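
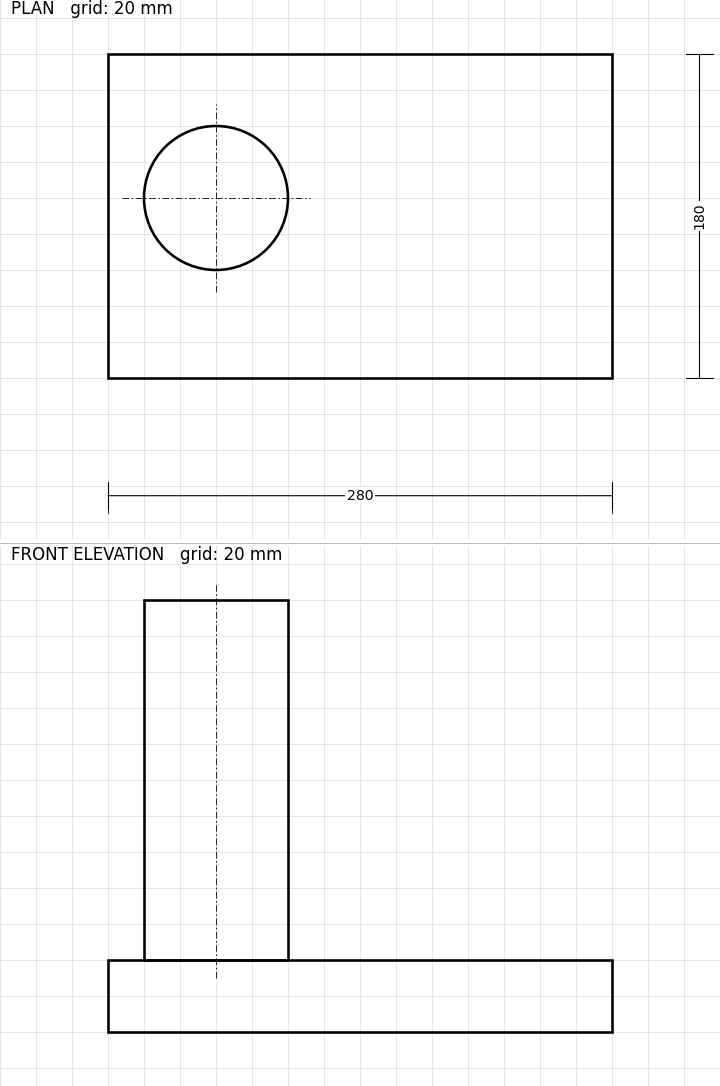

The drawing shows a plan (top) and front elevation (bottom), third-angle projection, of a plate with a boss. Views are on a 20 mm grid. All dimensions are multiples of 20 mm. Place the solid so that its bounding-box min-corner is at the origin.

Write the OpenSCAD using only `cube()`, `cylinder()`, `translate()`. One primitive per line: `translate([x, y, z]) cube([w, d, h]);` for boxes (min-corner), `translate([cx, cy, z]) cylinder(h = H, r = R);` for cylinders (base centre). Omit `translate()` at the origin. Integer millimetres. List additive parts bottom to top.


cube([280, 180, 40]);
translate([60, 100, 40]) cylinder(h = 200, r = 40);


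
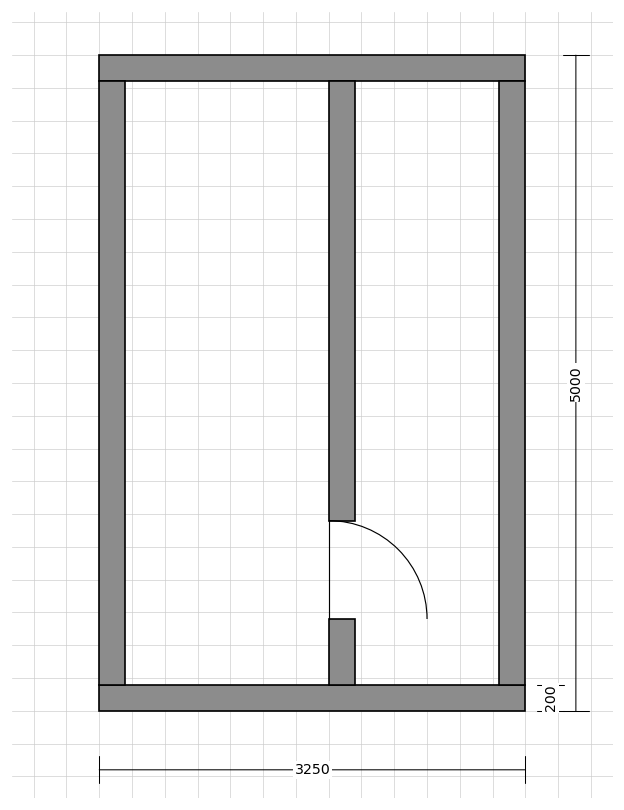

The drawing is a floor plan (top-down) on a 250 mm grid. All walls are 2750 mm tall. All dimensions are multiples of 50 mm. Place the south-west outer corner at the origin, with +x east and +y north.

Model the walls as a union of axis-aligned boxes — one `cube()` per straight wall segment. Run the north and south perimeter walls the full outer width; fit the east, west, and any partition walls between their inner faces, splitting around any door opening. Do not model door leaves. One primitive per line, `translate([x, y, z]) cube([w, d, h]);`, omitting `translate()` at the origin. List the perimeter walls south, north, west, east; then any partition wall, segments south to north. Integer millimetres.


cube([3250, 200, 2750]);
translate([0, 4800, 0]) cube([3250, 200, 2750]);
translate([0, 200, 0]) cube([200, 4600, 2750]);
translate([3050, 200, 0]) cube([200, 4600, 2750]);
translate([1750, 200, 0]) cube([200, 500, 2750]);
translate([1750, 1450, 0]) cube([200, 3350, 2750]);


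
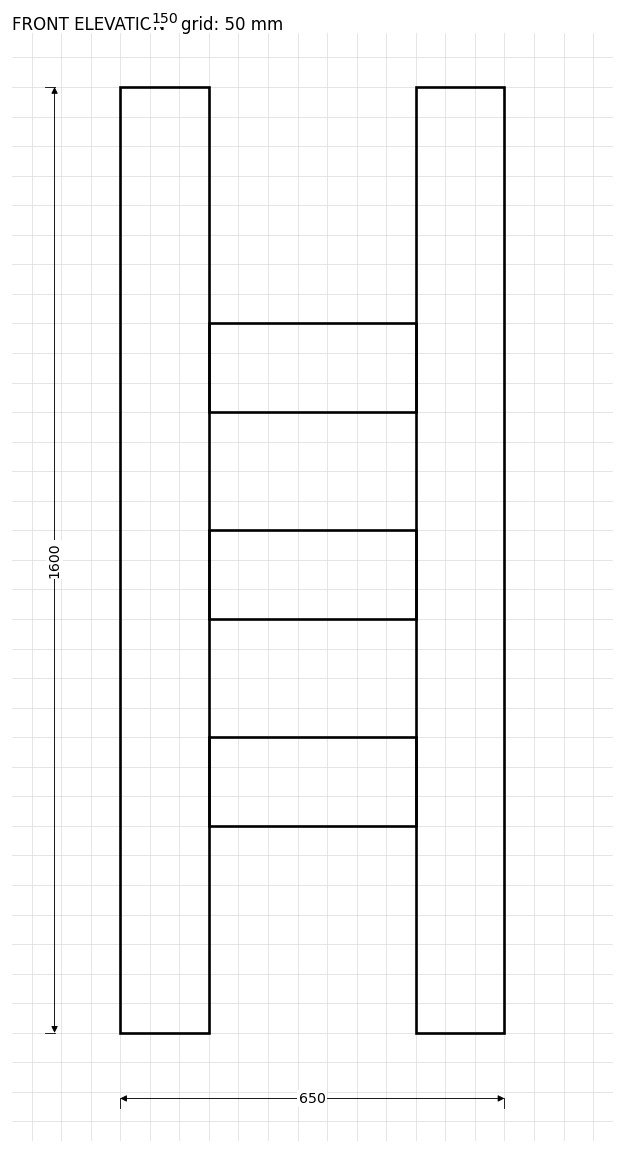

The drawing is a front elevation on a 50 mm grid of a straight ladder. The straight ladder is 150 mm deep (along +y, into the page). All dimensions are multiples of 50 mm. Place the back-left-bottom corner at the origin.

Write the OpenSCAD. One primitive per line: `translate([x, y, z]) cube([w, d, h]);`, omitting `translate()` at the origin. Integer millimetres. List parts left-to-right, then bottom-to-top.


cube([150, 150, 1600]);
translate([150, 0, 350]) cube([350, 150, 150]);
translate([150, 0, 700]) cube([350, 150, 150]);
translate([150, 0, 1050]) cube([350, 150, 150]);
translate([500, 0, 0]) cube([150, 150, 1600]);


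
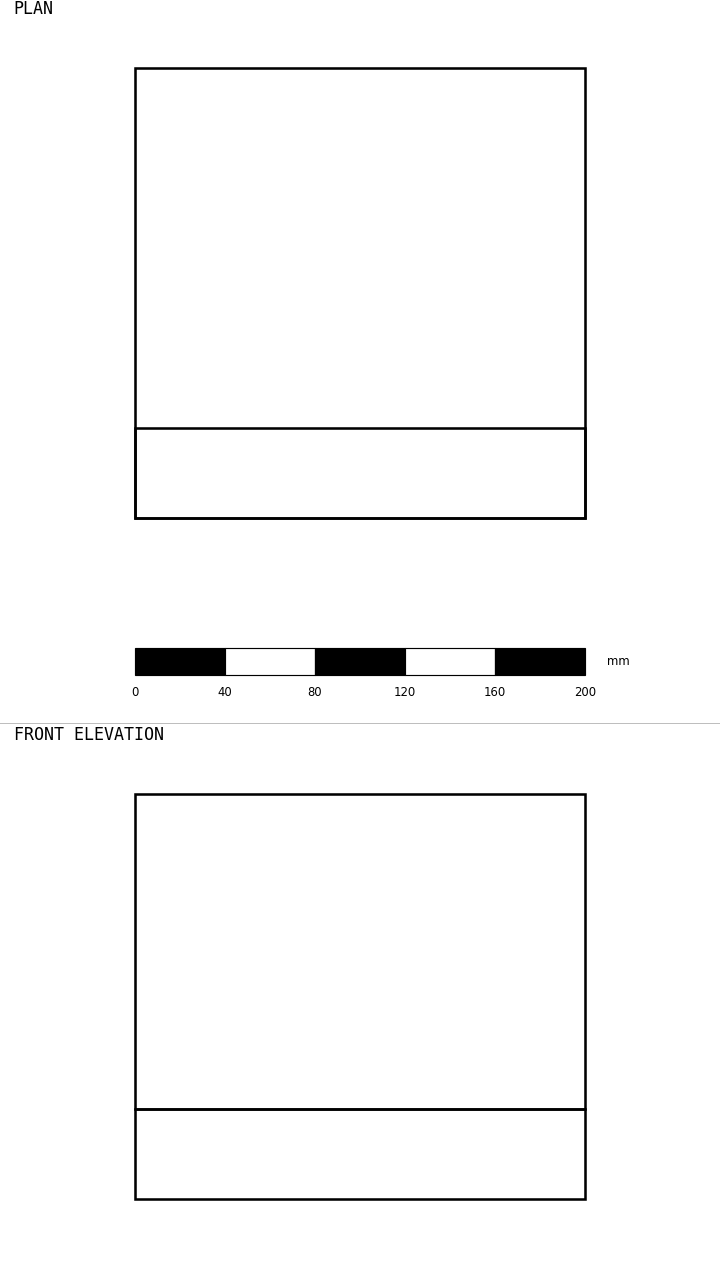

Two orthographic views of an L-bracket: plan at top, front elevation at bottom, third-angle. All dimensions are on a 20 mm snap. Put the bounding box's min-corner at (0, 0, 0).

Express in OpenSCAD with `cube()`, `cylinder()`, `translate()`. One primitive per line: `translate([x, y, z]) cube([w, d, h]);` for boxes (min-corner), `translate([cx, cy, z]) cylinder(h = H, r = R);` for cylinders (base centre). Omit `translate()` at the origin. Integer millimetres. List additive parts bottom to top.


cube([200, 200, 40]);
translate([0, 0, 40]) cube([200, 40, 140]);


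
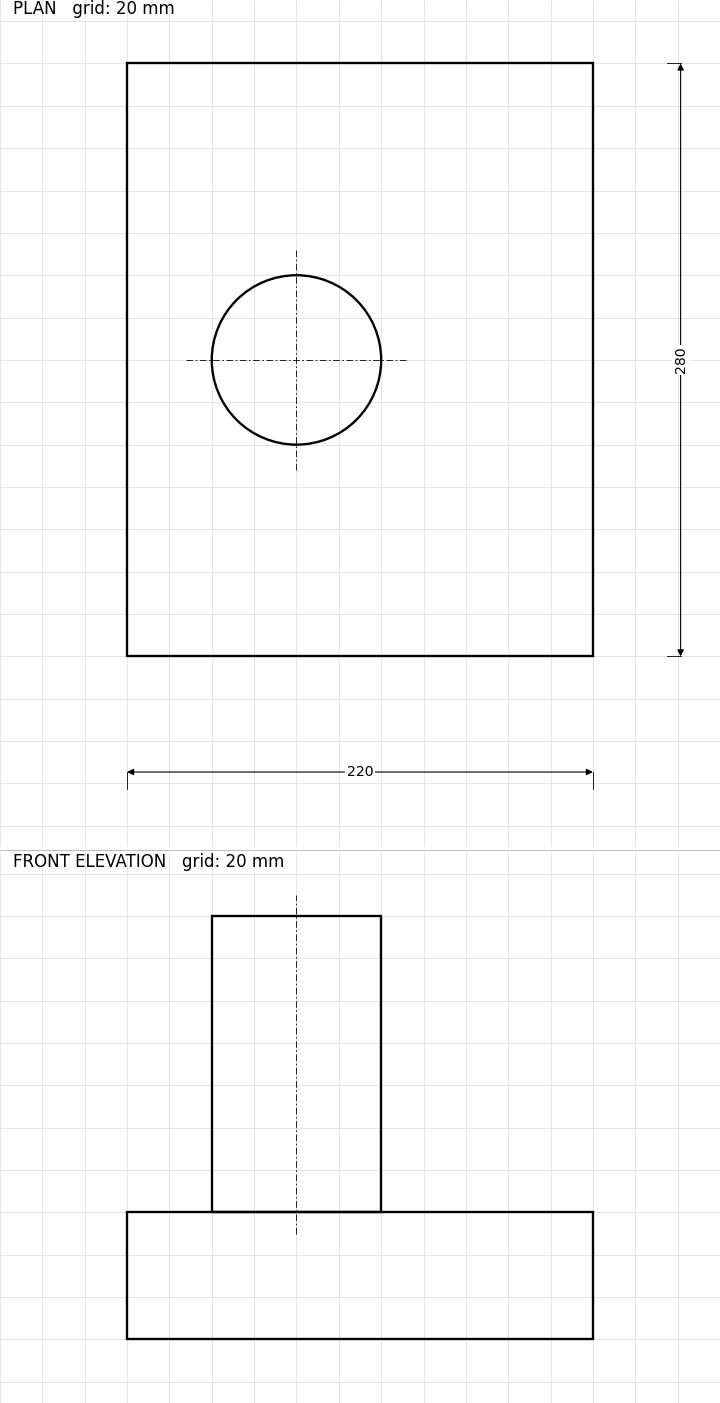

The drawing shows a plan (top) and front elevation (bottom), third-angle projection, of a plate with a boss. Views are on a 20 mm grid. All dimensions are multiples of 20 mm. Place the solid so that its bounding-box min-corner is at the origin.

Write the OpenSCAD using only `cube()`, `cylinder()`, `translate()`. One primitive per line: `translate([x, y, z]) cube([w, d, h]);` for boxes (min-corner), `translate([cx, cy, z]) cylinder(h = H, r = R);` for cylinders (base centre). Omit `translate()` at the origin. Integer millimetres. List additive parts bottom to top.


cube([220, 280, 60]);
translate([80, 140, 60]) cylinder(h = 140, r = 40);


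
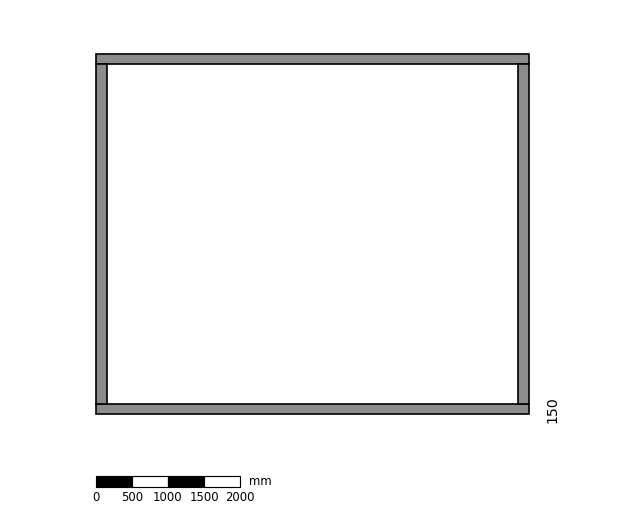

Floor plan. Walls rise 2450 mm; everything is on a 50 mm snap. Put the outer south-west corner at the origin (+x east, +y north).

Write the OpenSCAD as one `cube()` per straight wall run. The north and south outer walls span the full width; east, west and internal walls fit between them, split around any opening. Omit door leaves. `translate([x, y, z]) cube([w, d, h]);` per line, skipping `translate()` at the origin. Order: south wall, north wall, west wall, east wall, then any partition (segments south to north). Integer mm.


cube([6000, 150, 2450]);
translate([0, 4850, 0]) cube([6000, 150, 2450]);
translate([0, 150, 0]) cube([150, 4700, 2450]);
translate([5850, 150, 0]) cube([150, 4700, 2450]);


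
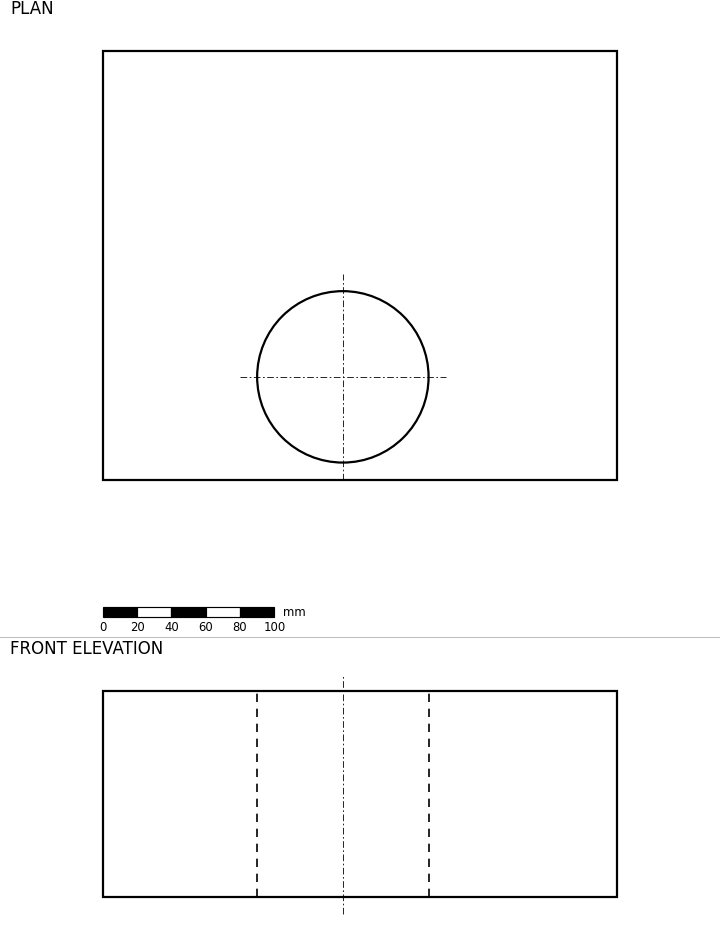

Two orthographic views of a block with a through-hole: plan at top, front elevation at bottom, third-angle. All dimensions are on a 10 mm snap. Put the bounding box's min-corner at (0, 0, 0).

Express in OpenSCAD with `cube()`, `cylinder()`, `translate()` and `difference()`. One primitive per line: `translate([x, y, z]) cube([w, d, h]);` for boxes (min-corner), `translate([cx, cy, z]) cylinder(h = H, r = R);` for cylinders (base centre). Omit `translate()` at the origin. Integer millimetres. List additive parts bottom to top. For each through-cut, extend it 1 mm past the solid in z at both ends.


difference() {
  cube([300, 250, 120]);
  translate([140, 60, -1]) cylinder(h = 122, r = 50);
}


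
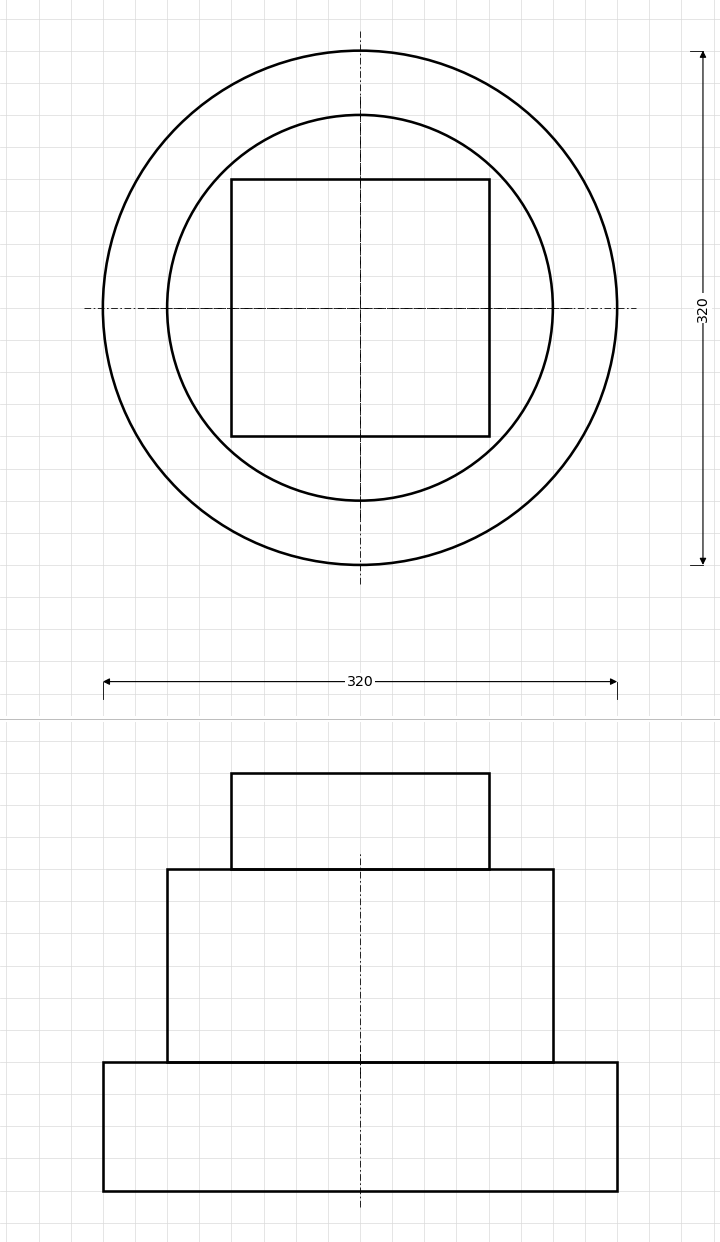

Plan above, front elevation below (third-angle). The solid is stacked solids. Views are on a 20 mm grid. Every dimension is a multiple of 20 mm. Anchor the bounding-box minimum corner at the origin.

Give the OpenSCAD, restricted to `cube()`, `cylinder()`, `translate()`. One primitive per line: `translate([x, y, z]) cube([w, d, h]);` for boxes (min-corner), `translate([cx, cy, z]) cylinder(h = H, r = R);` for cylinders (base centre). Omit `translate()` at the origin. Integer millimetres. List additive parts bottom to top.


translate([160, 160, 0]) cylinder(h = 80, r = 160);
translate([160, 160, 80]) cylinder(h = 120, r = 120);
translate([80, 80, 200]) cube([160, 160, 60]);


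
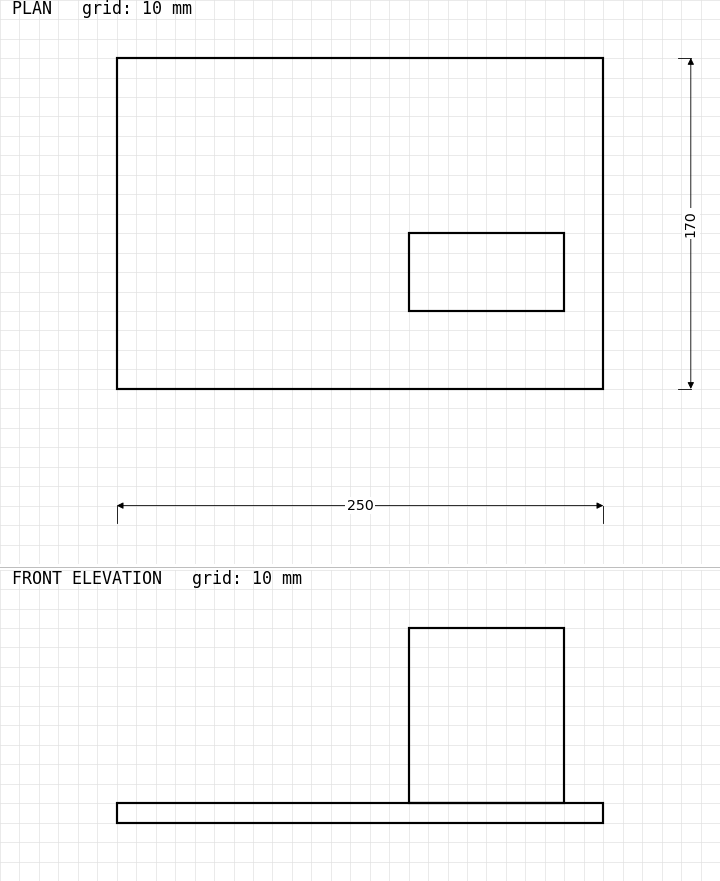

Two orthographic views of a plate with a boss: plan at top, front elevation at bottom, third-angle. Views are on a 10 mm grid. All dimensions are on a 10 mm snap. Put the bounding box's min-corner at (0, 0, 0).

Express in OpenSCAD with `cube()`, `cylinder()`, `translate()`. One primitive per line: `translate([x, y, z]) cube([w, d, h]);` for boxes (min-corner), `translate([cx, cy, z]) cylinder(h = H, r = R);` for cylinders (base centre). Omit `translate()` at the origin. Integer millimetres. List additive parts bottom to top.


cube([250, 170, 10]);
translate([150, 40, 10]) cube([80, 40, 90]);


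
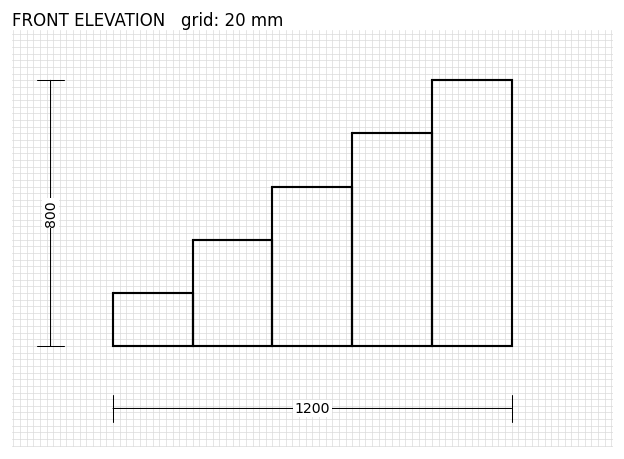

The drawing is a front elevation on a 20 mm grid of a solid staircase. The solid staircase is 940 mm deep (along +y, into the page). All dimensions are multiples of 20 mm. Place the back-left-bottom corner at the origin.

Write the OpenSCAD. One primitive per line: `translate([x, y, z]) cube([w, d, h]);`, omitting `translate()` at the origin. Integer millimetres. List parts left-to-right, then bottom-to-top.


cube([240, 940, 160]);
translate([240, 0, 0]) cube([240, 940, 320]);
translate([480, 0, 0]) cube([240, 940, 480]);
translate([720, 0, 0]) cube([240, 940, 640]);
translate([960, 0, 0]) cube([240, 940, 800]);


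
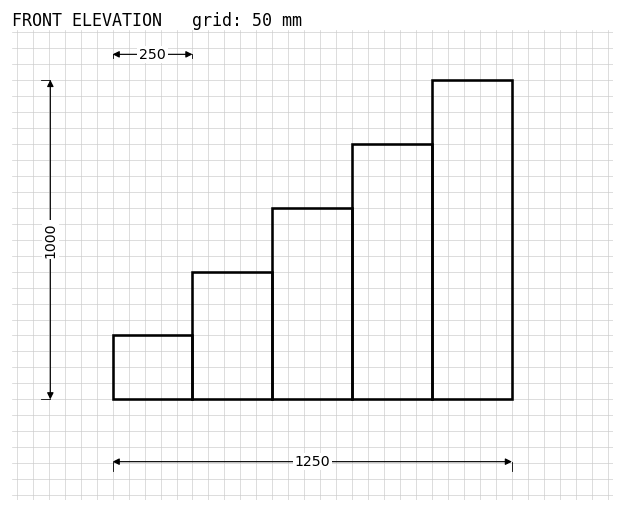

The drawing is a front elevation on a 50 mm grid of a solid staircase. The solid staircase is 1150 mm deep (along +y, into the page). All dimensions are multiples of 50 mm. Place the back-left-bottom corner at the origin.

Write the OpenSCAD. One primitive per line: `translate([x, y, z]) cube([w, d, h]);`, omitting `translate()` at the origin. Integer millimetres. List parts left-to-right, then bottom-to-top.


cube([250, 1150, 200]);
translate([250, 0, 0]) cube([250, 1150, 400]);
translate([500, 0, 0]) cube([250, 1150, 600]);
translate([750, 0, 0]) cube([250, 1150, 800]);
translate([1000, 0, 0]) cube([250, 1150, 1000]);


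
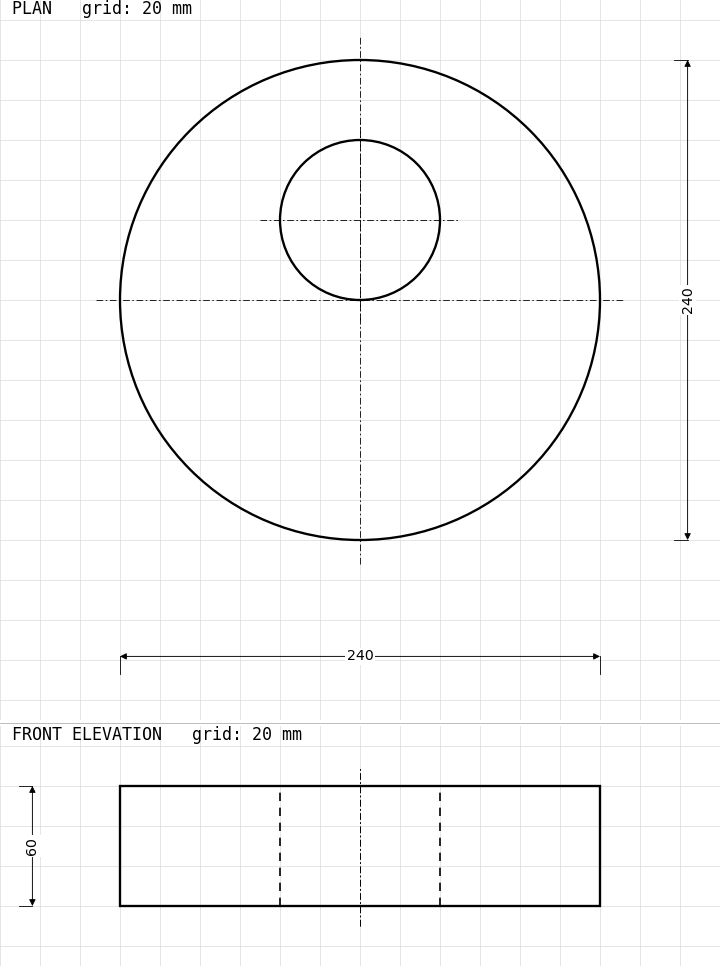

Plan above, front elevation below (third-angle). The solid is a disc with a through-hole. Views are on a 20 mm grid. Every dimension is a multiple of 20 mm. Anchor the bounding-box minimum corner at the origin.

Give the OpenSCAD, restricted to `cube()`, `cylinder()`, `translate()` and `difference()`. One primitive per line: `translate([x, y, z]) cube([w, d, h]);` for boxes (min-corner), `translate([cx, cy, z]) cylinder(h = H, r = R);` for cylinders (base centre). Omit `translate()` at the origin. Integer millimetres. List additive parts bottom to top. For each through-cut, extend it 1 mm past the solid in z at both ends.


difference() {
  translate([120, 120, 0]) cylinder(h = 60, r = 120);
  translate([120, 160, -1]) cylinder(h = 62, r = 40);
}


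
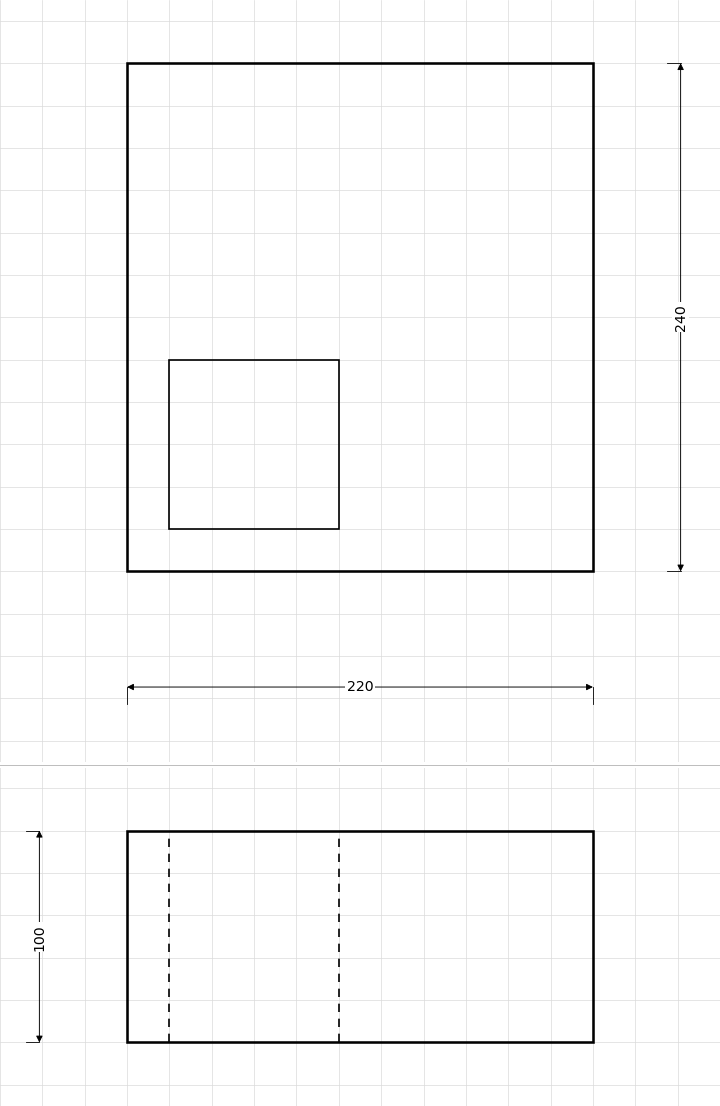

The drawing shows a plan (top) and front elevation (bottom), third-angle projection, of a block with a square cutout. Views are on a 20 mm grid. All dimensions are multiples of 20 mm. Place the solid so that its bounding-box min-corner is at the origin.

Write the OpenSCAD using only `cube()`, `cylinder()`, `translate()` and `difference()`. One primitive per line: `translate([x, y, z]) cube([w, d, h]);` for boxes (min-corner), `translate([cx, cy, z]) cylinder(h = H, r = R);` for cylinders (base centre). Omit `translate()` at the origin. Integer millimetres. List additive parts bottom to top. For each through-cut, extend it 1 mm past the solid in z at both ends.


difference() {
  cube([220, 240, 100]);
  translate([20, 20, -1]) cube([80, 80, 102]);
}


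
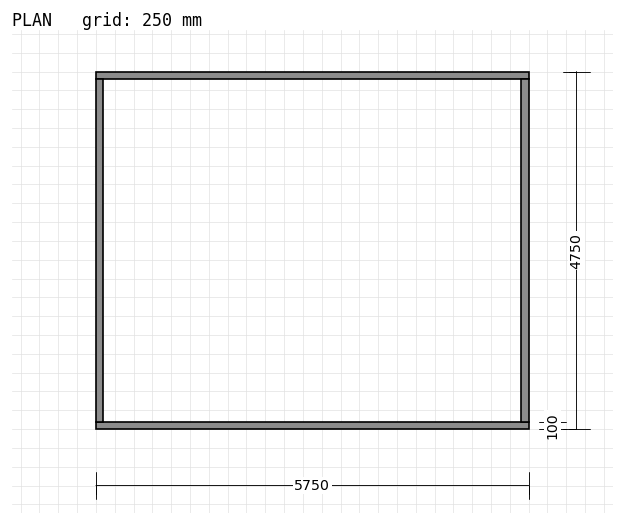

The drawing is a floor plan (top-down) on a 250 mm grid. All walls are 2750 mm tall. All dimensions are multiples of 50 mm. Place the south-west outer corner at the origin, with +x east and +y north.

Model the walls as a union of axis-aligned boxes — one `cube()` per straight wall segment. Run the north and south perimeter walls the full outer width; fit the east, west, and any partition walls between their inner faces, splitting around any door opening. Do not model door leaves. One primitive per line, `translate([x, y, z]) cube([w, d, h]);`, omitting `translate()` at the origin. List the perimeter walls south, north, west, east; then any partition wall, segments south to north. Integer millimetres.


cube([5750, 100, 2750]);
translate([0, 4650, 0]) cube([5750, 100, 2750]);
translate([0, 100, 0]) cube([100, 4550, 2750]);
translate([5650, 100, 0]) cube([100, 4550, 2750]);


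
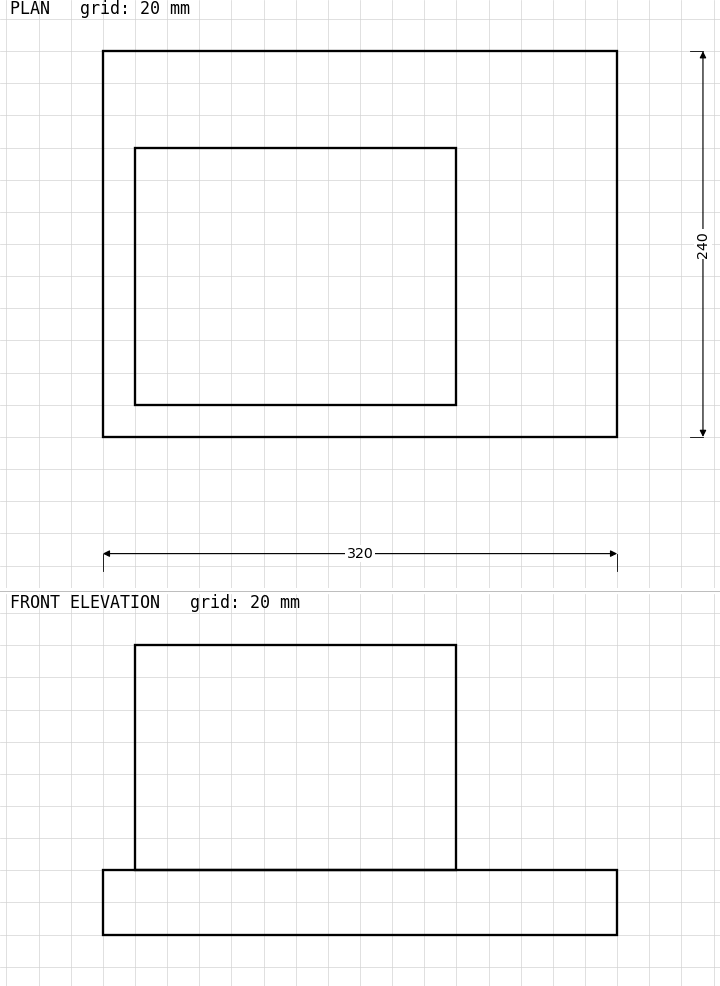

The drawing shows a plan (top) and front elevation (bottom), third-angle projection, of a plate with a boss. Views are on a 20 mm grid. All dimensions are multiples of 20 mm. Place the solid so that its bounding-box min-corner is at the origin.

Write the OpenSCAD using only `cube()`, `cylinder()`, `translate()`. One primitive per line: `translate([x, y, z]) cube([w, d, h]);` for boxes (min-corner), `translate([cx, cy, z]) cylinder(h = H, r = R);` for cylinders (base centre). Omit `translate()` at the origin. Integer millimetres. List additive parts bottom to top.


cube([320, 240, 40]);
translate([20, 20, 40]) cube([200, 160, 140]);


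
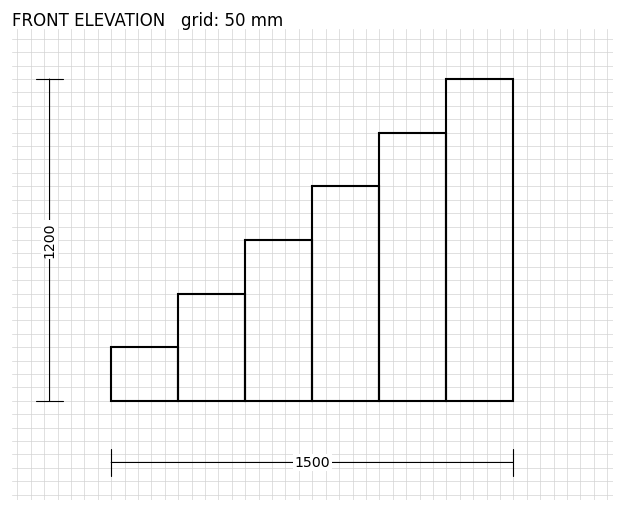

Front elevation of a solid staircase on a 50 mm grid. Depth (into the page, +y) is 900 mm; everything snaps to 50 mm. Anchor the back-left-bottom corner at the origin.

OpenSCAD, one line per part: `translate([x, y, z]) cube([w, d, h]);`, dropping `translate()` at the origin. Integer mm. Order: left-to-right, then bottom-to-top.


cube([250, 900, 200]);
translate([250, 0, 0]) cube([250, 900, 400]);
translate([500, 0, 0]) cube([250, 900, 600]);
translate([750, 0, 0]) cube([250, 900, 800]);
translate([1000, 0, 0]) cube([250, 900, 1000]);
translate([1250, 0, 0]) cube([250, 900, 1200]);


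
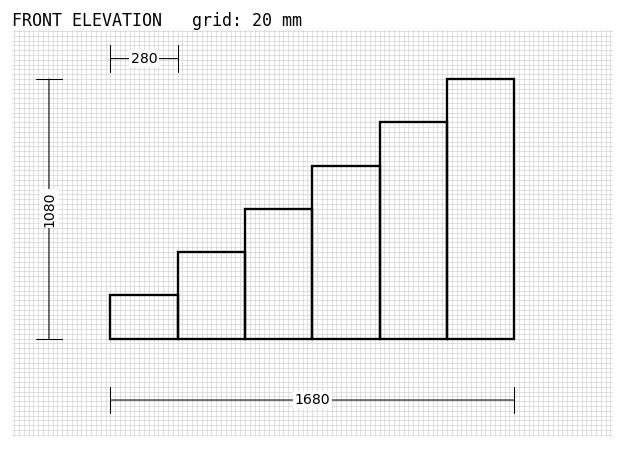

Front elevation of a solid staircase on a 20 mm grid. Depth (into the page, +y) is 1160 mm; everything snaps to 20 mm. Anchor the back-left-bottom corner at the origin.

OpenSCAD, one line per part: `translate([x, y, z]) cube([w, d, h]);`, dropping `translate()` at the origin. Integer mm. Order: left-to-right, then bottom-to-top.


cube([280, 1160, 180]);
translate([280, 0, 0]) cube([280, 1160, 360]);
translate([560, 0, 0]) cube([280, 1160, 540]);
translate([840, 0, 0]) cube([280, 1160, 720]);
translate([1120, 0, 0]) cube([280, 1160, 900]);
translate([1400, 0, 0]) cube([280, 1160, 1080]);


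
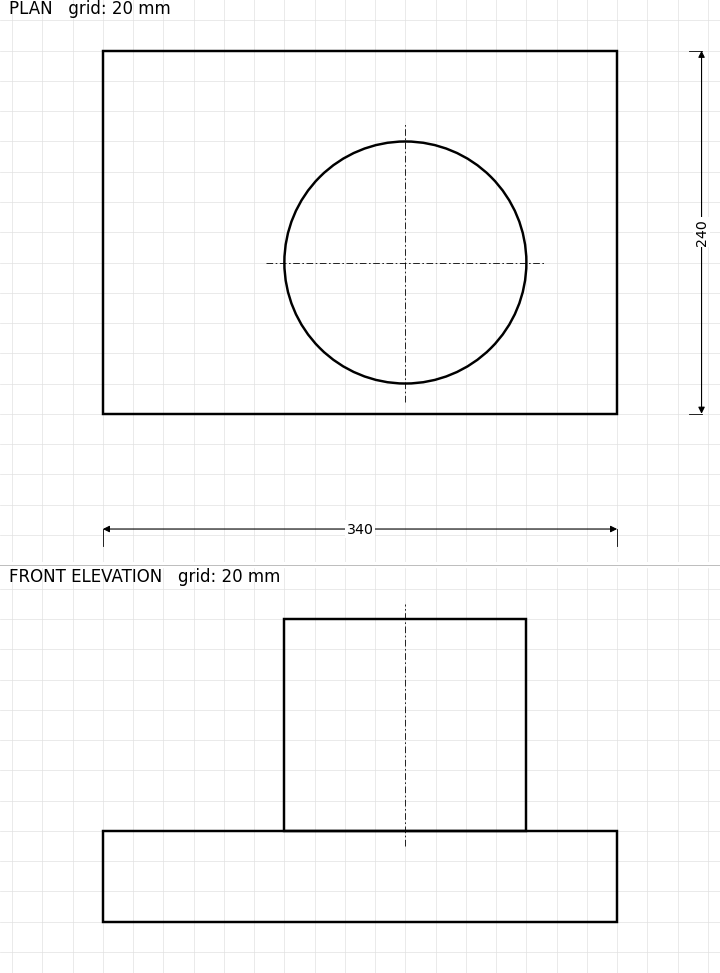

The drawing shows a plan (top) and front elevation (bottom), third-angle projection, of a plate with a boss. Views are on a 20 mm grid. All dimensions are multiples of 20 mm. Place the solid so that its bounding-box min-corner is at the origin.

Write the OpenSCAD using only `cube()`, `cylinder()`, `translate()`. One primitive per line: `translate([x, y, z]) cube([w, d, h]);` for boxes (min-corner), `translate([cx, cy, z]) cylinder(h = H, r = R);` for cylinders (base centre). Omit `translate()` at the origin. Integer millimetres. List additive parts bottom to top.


cube([340, 240, 60]);
translate([200, 100, 60]) cylinder(h = 140, r = 80);


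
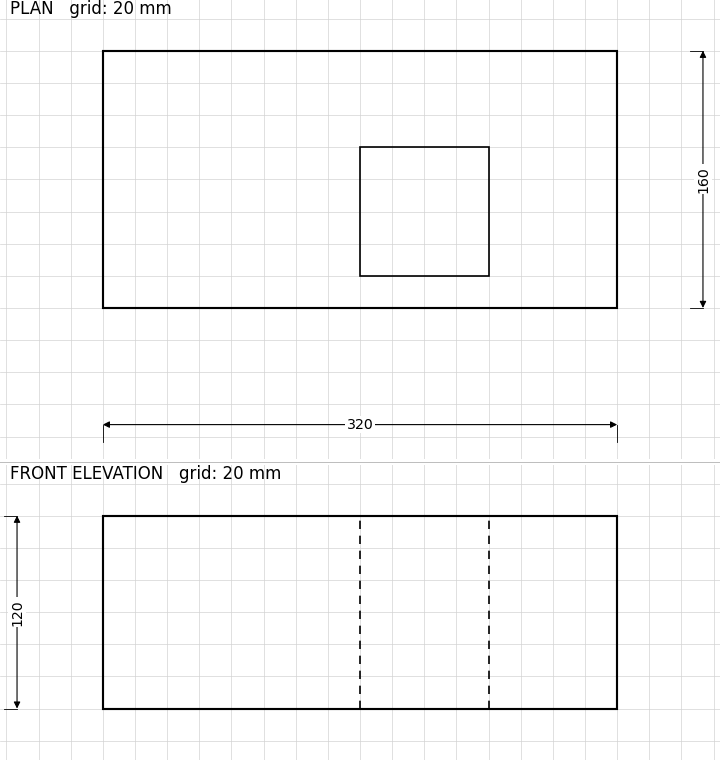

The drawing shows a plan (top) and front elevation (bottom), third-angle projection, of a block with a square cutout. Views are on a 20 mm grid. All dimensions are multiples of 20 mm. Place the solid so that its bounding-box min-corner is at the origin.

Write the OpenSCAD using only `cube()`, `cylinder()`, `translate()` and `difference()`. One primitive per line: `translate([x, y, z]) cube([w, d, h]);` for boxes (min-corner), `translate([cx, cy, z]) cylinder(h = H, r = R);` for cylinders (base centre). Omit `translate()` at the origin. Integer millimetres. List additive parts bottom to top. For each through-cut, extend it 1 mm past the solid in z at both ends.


difference() {
  cube([320, 160, 120]);
  translate([160, 20, -1]) cube([80, 80, 122]);
}


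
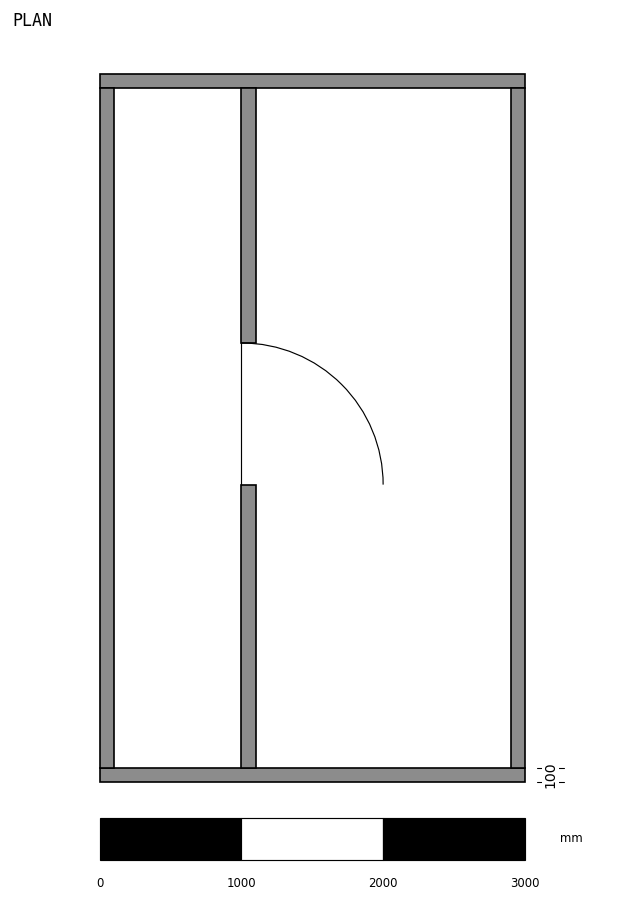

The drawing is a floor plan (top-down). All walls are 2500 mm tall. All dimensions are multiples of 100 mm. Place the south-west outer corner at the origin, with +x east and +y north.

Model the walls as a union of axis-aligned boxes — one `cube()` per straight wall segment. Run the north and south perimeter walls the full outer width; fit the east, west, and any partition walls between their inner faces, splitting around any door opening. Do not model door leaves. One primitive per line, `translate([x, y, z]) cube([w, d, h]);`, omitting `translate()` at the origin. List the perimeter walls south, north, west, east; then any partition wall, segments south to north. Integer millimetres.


cube([3000, 100, 2500]);
translate([0, 4900, 0]) cube([3000, 100, 2500]);
translate([0, 100, 0]) cube([100, 4800, 2500]);
translate([2900, 100, 0]) cube([100, 4800, 2500]);
translate([1000, 100, 0]) cube([100, 2000, 2500]);
translate([1000, 3100, 0]) cube([100, 1800, 2500]);


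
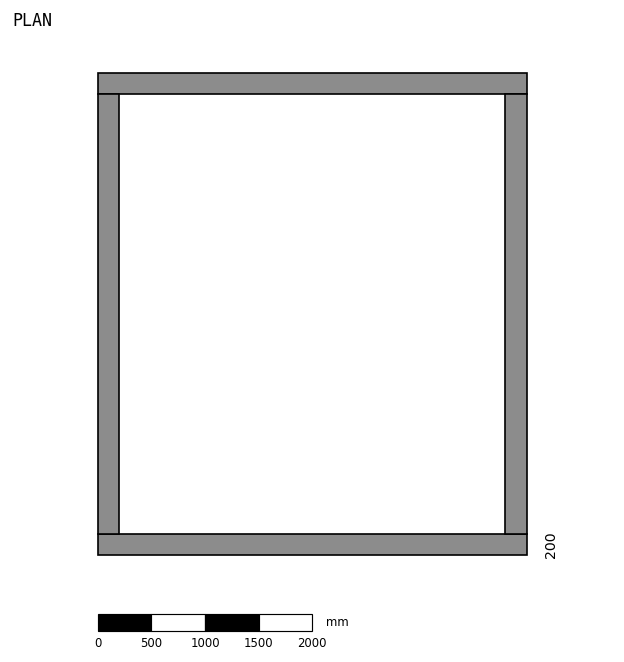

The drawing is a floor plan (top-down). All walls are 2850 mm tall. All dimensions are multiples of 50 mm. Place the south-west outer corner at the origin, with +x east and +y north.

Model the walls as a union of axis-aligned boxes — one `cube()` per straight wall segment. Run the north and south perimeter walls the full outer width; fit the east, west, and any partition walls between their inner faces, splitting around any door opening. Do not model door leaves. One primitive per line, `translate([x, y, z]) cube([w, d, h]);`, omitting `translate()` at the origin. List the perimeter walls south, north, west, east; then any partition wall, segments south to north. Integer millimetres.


cube([4000, 200, 2850]);
translate([0, 4300, 0]) cube([4000, 200, 2850]);
translate([0, 200, 0]) cube([200, 4100, 2850]);
translate([3800, 200, 0]) cube([200, 4100, 2850]);


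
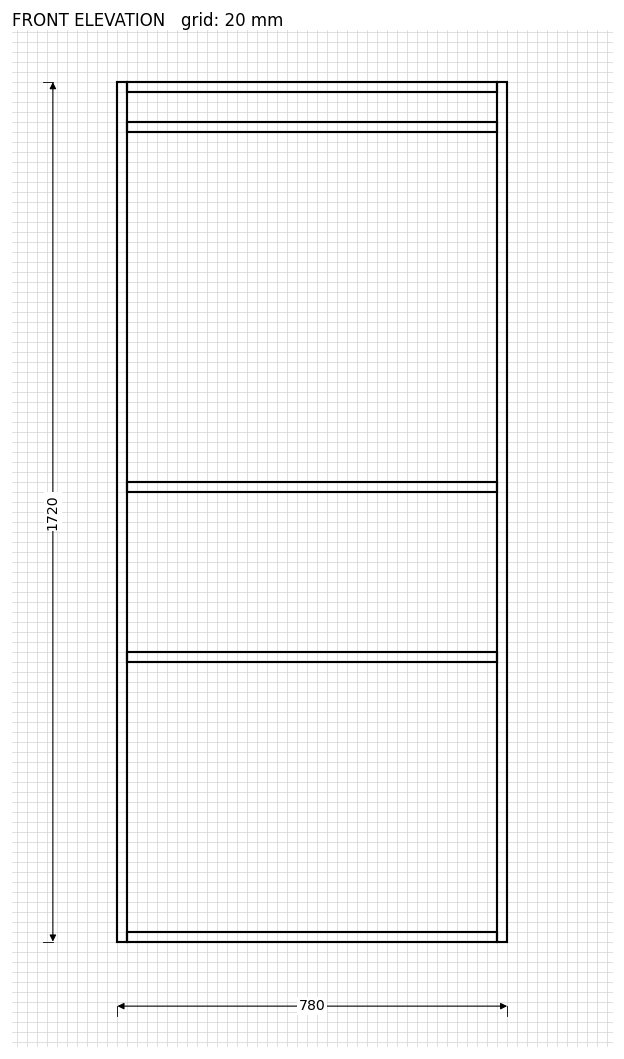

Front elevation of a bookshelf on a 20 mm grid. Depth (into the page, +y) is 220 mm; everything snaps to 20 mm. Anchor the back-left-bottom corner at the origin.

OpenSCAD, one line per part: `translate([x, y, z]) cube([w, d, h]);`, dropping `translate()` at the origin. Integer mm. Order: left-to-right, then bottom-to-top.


cube([20, 220, 1720]);
translate([20, 0, 0]) cube([740, 220, 20]);
translate([20, 0, 560]) cube([740, 220, 20]);
translate([20, 0, 900]) cube([740, 220, 20]);
translate([20, 0, 1620]) cube([740, 220, 20]);
translate([20, 0, 1700]) cube([740, 220, 20]);
translate([760, 0, 0]) cube([20, 220, 1720]);


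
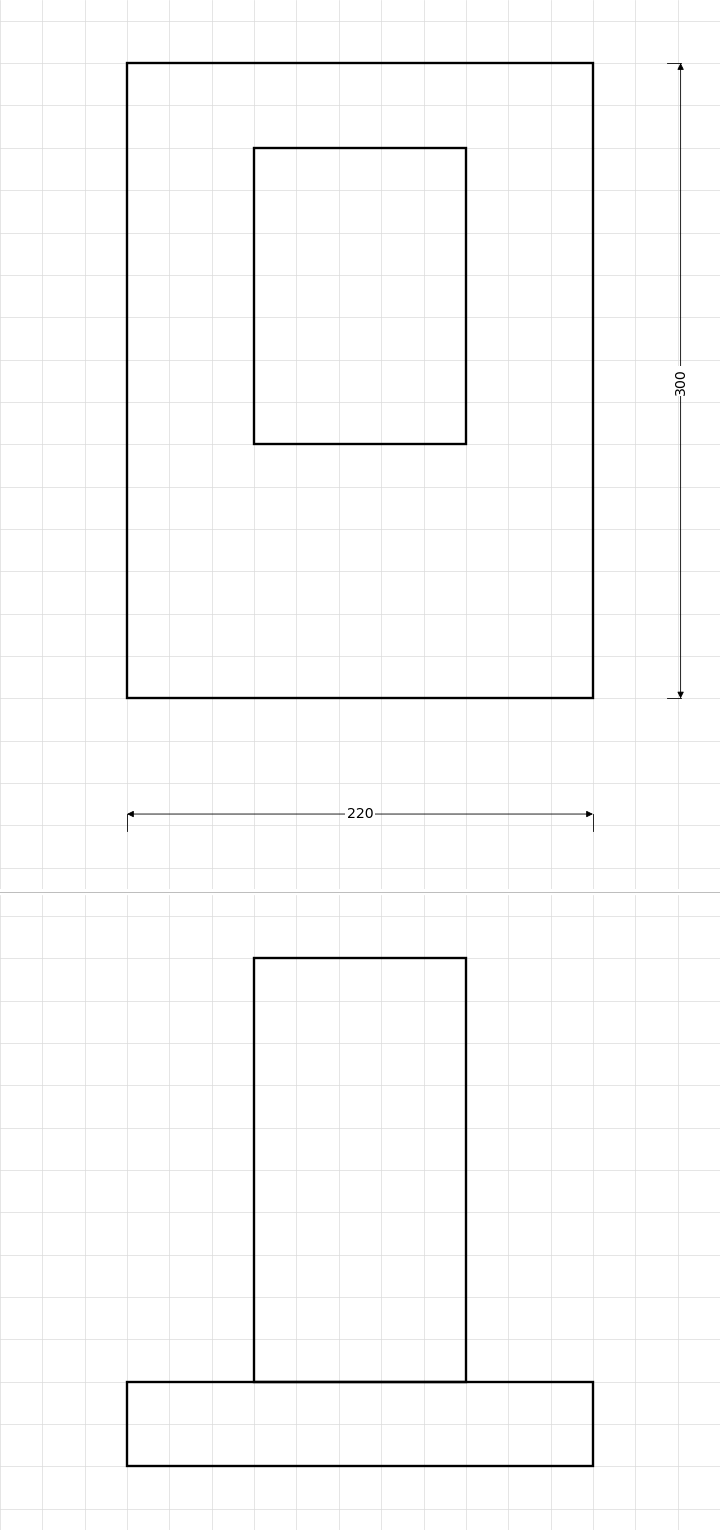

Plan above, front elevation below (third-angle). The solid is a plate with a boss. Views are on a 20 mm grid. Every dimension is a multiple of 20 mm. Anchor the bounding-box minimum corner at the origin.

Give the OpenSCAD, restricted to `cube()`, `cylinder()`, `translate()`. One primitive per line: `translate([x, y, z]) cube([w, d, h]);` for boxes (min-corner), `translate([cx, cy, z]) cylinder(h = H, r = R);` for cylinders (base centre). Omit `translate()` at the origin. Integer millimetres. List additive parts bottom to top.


cube([220, 300, 40]);
translate([60, 120, 40]) cube([100, 140, 200]);


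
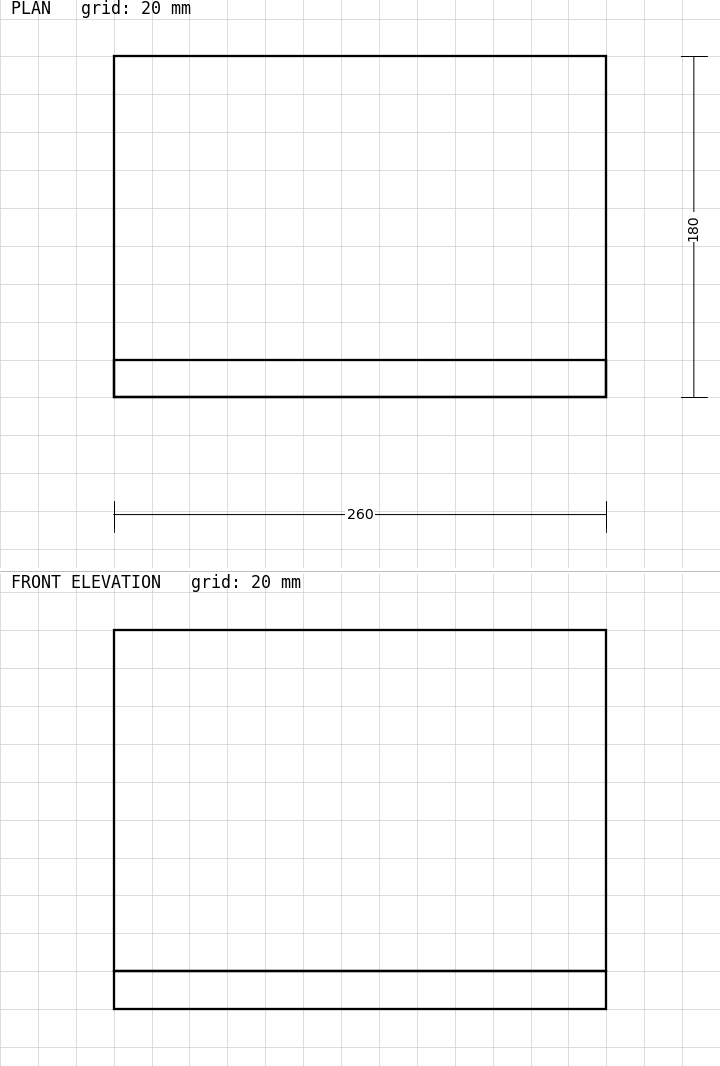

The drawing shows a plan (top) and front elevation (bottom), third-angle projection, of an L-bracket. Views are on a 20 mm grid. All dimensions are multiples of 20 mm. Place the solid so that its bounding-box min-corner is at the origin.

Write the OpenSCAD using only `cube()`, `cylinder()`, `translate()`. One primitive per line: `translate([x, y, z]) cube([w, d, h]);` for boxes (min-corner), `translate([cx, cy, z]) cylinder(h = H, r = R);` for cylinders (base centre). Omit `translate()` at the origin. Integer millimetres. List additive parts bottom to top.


cube([260, 180, 20]);
translate([0, 0, 20]) cube([260, 20, 180]);


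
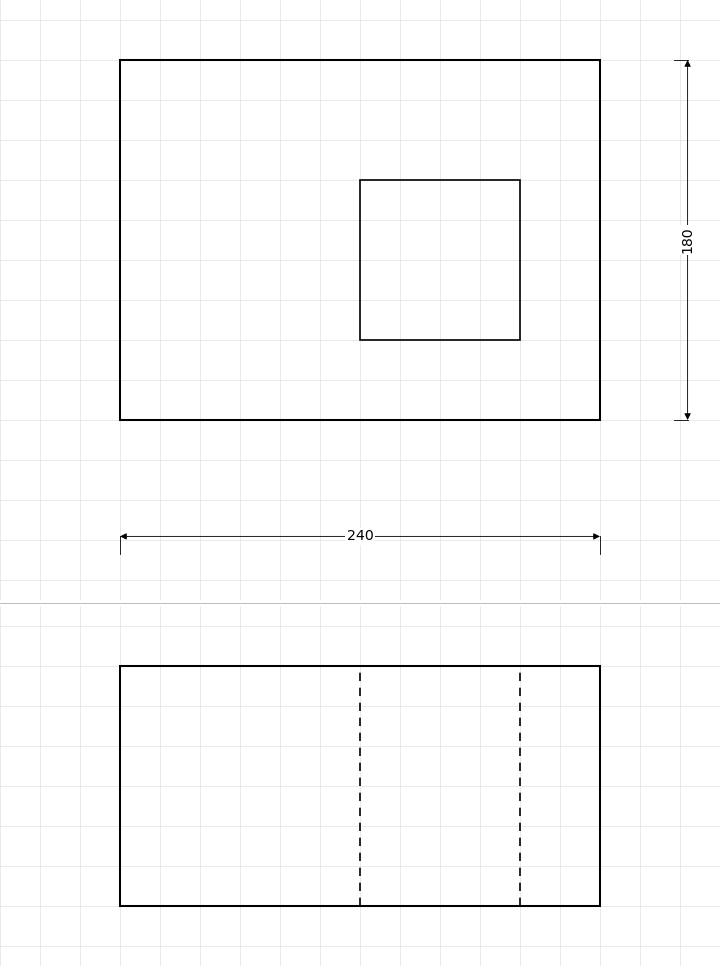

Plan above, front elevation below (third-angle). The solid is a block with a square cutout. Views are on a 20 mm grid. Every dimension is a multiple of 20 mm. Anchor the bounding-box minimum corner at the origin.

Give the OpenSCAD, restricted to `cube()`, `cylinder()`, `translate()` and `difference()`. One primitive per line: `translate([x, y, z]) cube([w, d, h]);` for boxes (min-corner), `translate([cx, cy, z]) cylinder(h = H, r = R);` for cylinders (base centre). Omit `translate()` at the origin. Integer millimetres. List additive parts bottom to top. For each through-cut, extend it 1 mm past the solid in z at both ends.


difference() {
  cube([240, 180, 120]);
  translate([120, 40, -1]) cube([80, 80, 122]);
}


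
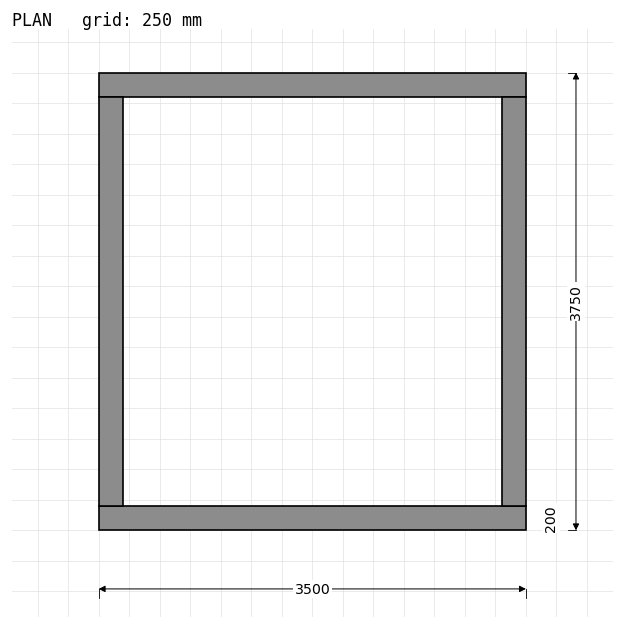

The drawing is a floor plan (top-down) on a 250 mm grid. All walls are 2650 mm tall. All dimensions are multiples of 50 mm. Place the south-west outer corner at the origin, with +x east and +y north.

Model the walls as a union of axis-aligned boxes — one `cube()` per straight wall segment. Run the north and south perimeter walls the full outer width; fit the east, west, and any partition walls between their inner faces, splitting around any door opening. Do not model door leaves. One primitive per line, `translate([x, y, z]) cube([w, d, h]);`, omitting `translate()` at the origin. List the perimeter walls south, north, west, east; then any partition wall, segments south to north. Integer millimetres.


cube([3500, 200, 2650]);
translate([0, 3550, 0]) cube([3500, 200, 2650]);
translate([0, 200, 0]) cube([200, 3350, 2650]);
translate([3300, 200, 0]) cube([200, 3350, 2650]);


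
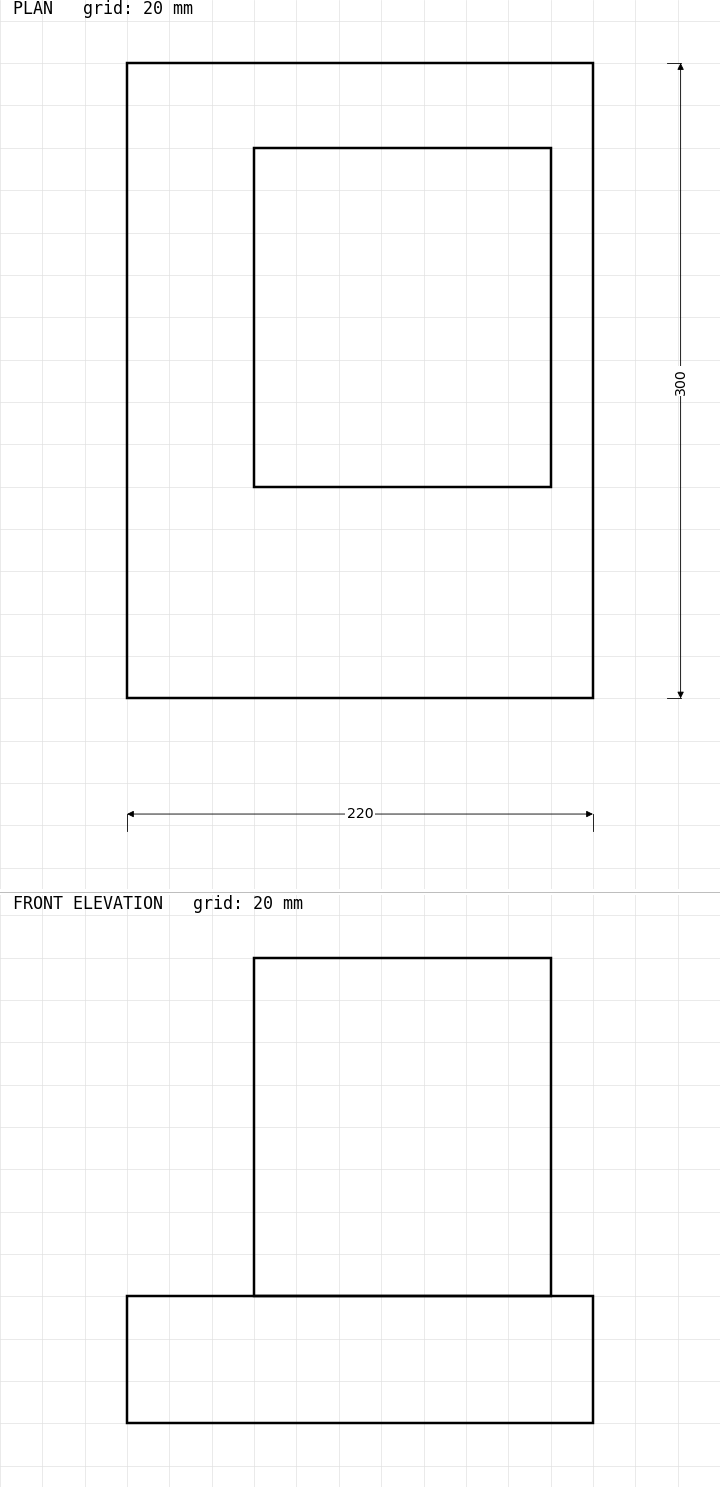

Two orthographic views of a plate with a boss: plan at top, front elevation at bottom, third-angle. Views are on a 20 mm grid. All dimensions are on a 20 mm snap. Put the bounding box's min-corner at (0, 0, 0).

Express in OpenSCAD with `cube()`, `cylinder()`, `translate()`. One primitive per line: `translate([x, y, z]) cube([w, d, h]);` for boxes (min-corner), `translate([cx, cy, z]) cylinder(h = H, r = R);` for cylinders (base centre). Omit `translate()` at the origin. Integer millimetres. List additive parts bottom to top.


cube([220, 300, 60]);
translate([60, 100, 60]) cube([140, 160, 160]);


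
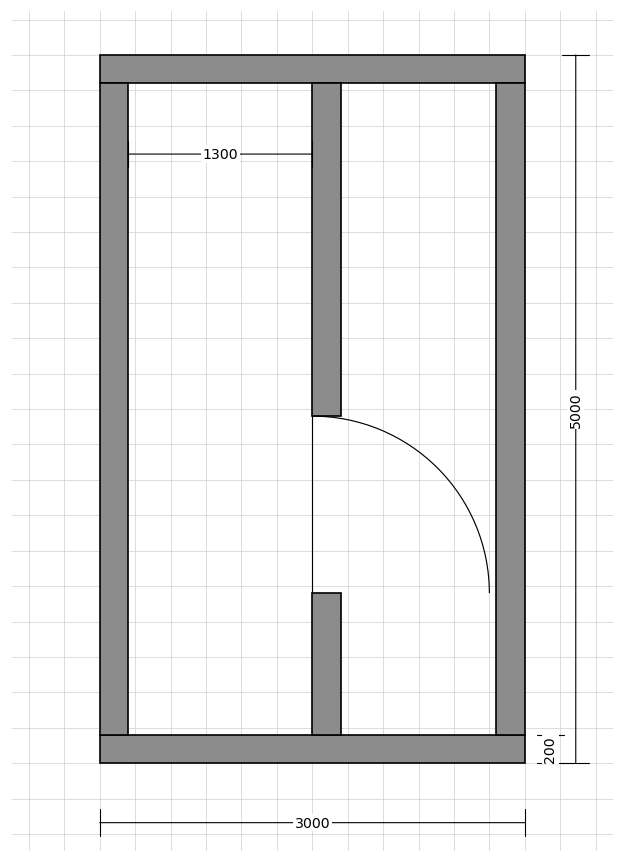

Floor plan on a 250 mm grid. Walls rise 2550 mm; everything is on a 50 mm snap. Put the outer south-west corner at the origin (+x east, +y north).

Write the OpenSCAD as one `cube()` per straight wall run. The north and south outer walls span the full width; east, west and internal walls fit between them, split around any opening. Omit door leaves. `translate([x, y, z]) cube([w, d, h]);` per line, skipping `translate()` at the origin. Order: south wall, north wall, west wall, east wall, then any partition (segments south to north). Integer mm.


cube([3000, 200, 2550]);
translate([0, 4800, 0]) cube([3000, 200, 2550]);
translate([0, 200, 0]) cube([200, 4600, 2550]);
translate([2800, 200, 0]) cube([200, 4600, 2550]);
translate([1500, 200, 0]) cube([200, 1000, 2550]);
translate([1500, 2450, 0]) cube([200, 2350, 2550]);


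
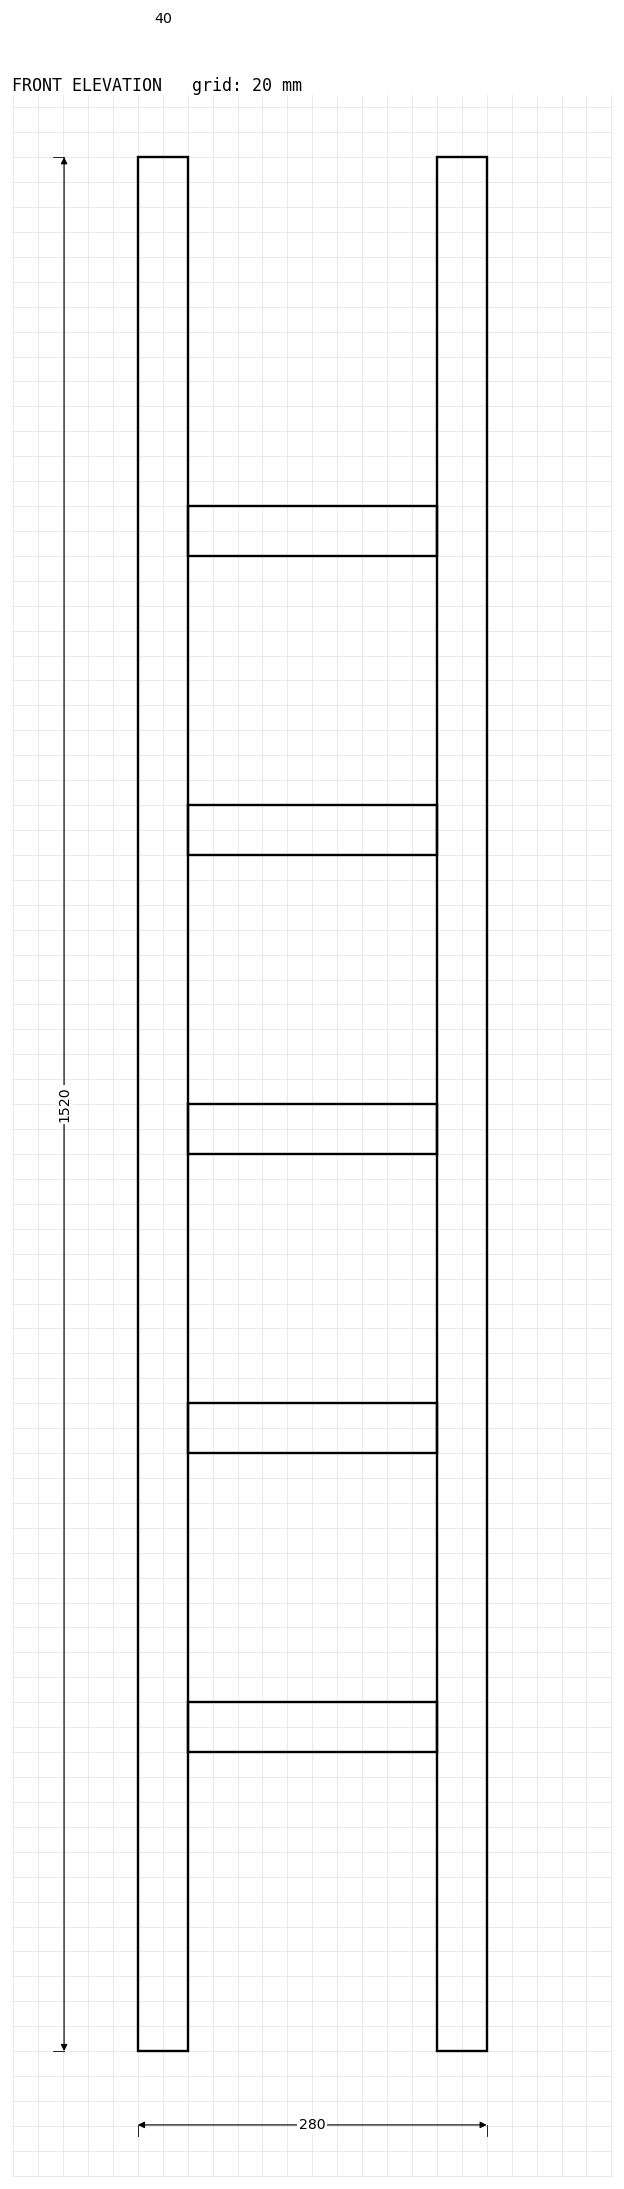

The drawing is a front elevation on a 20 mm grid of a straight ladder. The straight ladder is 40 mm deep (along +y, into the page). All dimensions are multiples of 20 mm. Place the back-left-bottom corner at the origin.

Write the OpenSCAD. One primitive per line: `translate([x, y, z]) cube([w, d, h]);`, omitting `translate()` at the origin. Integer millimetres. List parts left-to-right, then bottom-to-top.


cube([40, 40, 1520]);
translate([40, 0, 240]) cube([200, 40, 40]);
translate([40, 0, 480]) cube([200, 40, 40]);
translate([40, 0, 720]) cube([200, 40, 40]);
translate([40, 0, 960]) cube([200, 40, 40]);
translate([40, 0, 1200]) cube([200, 40, 40]);
translate([240, 0, 0]) cube([40, 40, 1520]);


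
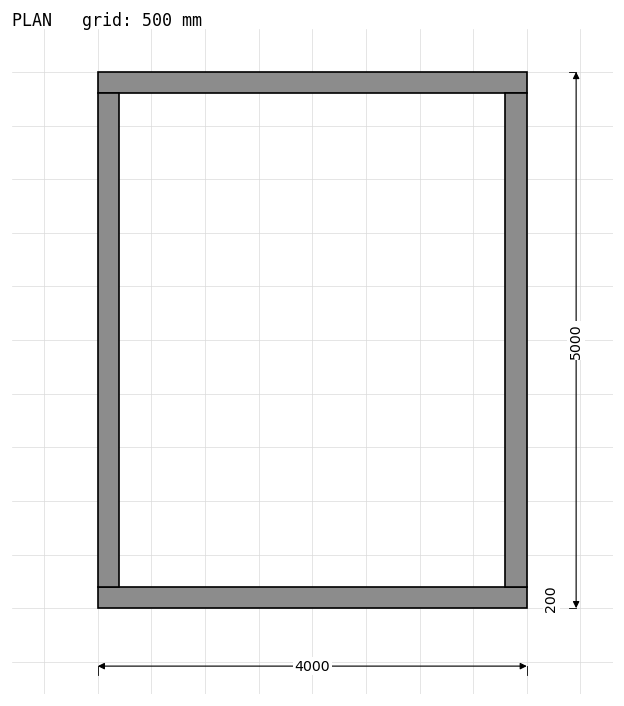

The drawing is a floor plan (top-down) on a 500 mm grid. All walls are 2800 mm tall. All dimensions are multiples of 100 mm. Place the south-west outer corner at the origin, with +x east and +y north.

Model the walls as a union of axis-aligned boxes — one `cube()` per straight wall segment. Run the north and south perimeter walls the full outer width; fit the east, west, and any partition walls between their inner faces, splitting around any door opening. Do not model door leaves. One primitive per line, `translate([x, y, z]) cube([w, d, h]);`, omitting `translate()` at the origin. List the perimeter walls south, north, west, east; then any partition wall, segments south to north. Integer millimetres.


cube([4000, 200, 2800]);
translate([0, 4800, 0]) cube([4000, 200, 2800]);
translate([0, 200, 0]) cube([200, 4600, 2800]);
translate([3800, 200, 0]) cube([200, 4600, 2800]);


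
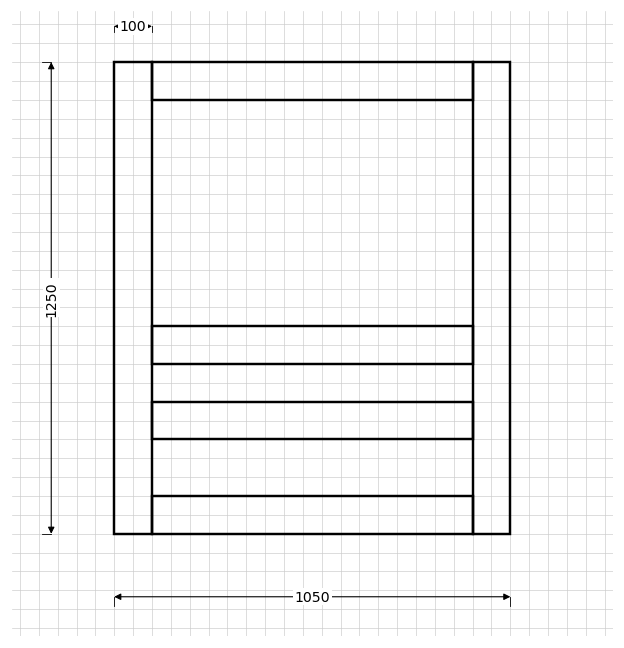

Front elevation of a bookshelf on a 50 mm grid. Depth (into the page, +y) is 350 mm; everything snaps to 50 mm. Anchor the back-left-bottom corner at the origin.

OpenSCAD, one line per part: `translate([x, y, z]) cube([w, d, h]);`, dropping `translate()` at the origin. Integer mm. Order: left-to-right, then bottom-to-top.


cube([100, 350, 1250]);
translate([100, 0, 0]) cube([850, 350, 100]);
translate([100, 0, 250]) cube([850, 350, 100]);
translate([100, 0, 450]) cube([850, 350, 100]);
translate([100, 0, 1150]) cube([850, 350, 100]);
translate([950, 0, 0]) cube([100, 350, 1250]);


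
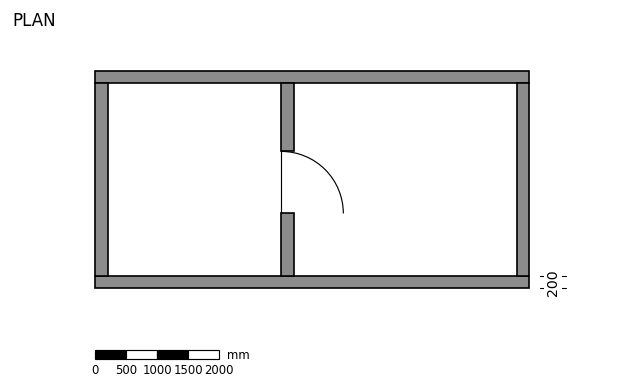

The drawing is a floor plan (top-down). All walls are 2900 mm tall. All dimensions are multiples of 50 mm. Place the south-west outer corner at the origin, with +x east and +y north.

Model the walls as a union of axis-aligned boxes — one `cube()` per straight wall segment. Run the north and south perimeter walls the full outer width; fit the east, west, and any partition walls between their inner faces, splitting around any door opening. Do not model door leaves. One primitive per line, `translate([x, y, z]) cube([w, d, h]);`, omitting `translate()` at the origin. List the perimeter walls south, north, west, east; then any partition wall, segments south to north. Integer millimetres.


cube([7000, 200, 2900]);
translate([0, 3300, 0]) cube([7000, 200, 2900]);
translate([0, 200, 0]) cube([200, 3100, 2900]);
translate([6800, 200, 0]) cube([200, 3100, 2900]);
translate([3000, 200, 0]) cube([200, 1000, 2900]);
translate([3000, 2200, 0]) cube([200, 1100, 2900]);


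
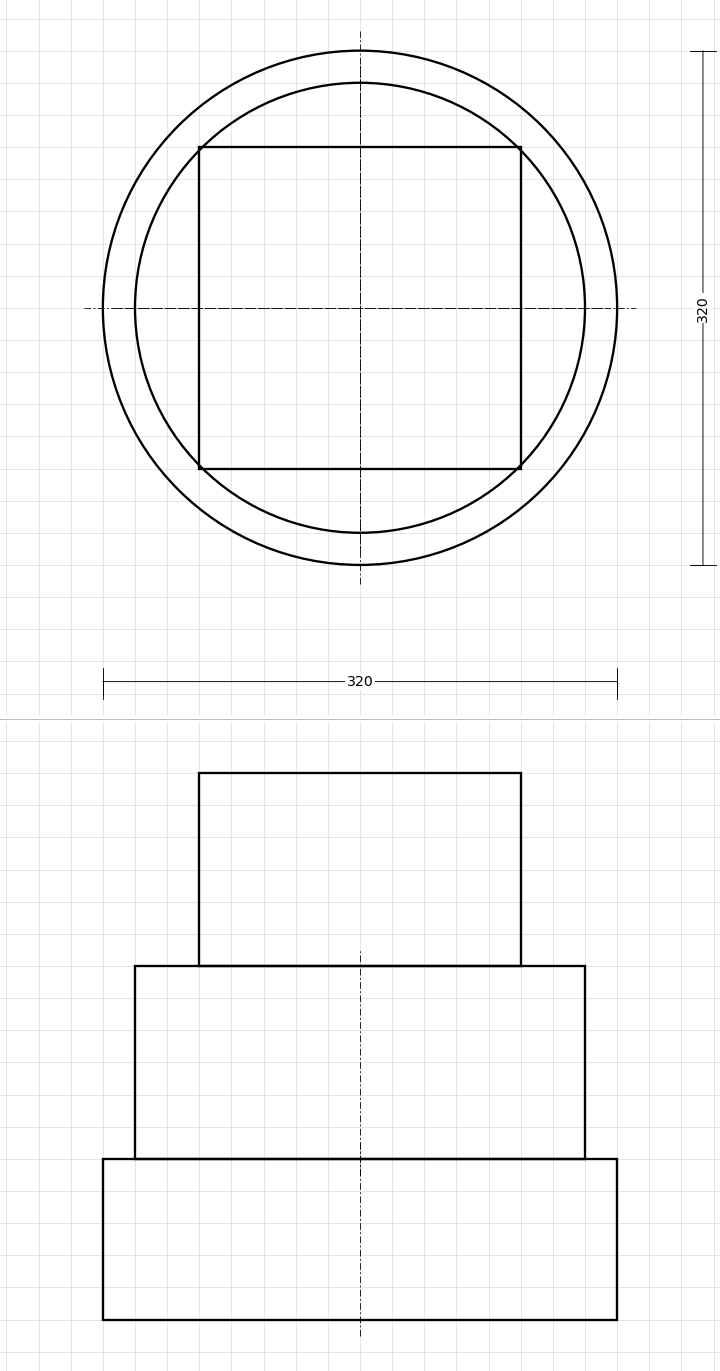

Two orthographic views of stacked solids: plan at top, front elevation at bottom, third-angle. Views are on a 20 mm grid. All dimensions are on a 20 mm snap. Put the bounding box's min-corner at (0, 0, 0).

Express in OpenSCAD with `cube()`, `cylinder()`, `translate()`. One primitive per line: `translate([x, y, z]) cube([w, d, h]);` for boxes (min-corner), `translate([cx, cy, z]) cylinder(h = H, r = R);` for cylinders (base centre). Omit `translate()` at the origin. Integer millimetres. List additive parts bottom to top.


translate([160, 160, 0]) cylinder(h = 100, r = 160);
translate([160, 160, 100]) cylinder(h = 120, r = 140);
translate([60, 60, 220]) cube([200, 200, 120]);


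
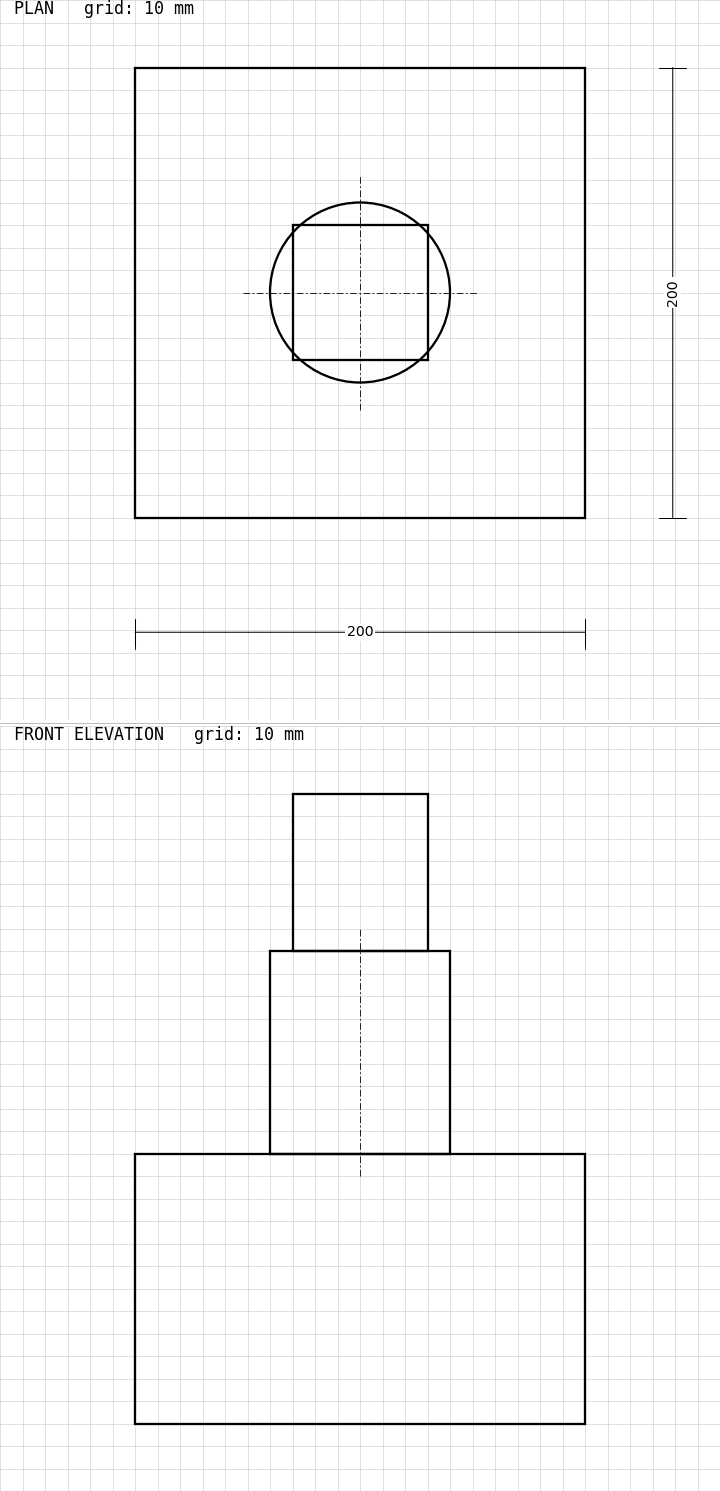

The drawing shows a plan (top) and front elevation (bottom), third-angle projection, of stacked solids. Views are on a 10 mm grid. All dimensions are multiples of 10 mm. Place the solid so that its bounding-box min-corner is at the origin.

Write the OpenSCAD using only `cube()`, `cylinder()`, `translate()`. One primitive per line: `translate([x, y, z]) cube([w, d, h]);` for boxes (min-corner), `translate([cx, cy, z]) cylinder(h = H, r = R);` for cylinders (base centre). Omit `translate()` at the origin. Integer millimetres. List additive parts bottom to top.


cube([200, 200, 120]);
translate([100, 100, 120]) cylinder(h = 90, r = 40);
translate([70, 70, 210]) cube([60, 60, 70]);
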